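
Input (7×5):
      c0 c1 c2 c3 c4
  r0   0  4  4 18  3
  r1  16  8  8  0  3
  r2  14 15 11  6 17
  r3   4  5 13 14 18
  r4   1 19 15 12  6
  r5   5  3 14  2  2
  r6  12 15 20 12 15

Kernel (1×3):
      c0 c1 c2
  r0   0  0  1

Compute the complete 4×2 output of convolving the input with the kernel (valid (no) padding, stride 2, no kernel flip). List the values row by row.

4 3
11 17
15 6
20 15

Output[0,0]: The receptive field on the input at this output position is [0 4 4]. Elementwise product with the kernel and sum: 4·1.
Output[0,1]: The receptive field on the input at this output position is [4 18 3]. Elementwise product with the kernel and sum: 3·1.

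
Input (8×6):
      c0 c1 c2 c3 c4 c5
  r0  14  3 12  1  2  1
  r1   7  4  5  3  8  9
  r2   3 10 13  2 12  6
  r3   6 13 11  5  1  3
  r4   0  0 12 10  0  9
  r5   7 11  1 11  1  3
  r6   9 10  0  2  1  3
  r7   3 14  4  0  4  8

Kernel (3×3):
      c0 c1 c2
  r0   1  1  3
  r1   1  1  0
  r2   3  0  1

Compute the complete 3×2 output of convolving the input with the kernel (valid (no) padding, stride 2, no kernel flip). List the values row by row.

86 78
83 103
81 35

Output[0,0]: The receptive field on the input at this output position is [14 3 12 / 7 4 5 / 3 10 13]. Elementwise product with the kernel and sum: 14·1 + 3·1 + 12·3 + 7·1 + 4·1 + 3·3 + 13·1.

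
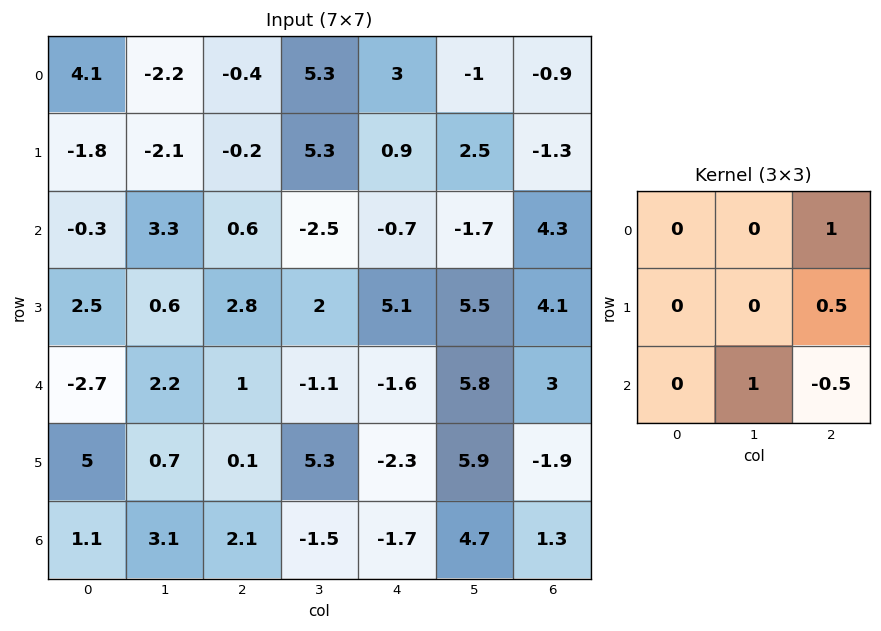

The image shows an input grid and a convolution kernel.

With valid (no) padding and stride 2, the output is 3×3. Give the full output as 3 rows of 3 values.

Output[0,0]: The receptive field on the input at this output position is [4.1 -2.2 -0.4 / -1.8 -2.1 -0.2 / -0.3 3.3 0.6]. Elementwise product with the kernel and sum: -0.4·1 + -0.2·0.5 + 3.3·1 + 0.6·-0.5.
Output[0,1]: The receptive field on the input at this output position is [-0.4 5.3 3 / -0.2 5.3 0.9 / 0.6 -2.5 -0.7]. Elementwise product with the kernel and sum: 3·1 + 0.9·0.5 + -2.5·1 + -0.7·-0.5.

2.5 1.3 -5.4
3.7 1.55 10.65
3.1 -3.4 6.1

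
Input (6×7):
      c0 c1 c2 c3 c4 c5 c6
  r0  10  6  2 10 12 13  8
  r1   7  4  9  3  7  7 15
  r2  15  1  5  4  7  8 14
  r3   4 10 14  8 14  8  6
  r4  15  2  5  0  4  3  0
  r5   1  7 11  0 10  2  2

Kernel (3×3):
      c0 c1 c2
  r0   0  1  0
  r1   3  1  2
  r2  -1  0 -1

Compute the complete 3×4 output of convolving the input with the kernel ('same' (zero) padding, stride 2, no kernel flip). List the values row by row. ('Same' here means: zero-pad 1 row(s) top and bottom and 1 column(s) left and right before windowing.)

Output[0,0]: The receptive field on the zero-padded input at this output position is [0 0 0 / 0 10 6 / 0 7 4]. Elementwise product with the kernel and sum: 0·1 + 0·3 + 10·1 + 6·2 + 0·-1 + 4·-1.

18 33 58 40
14 7 26 45
16 18 22 13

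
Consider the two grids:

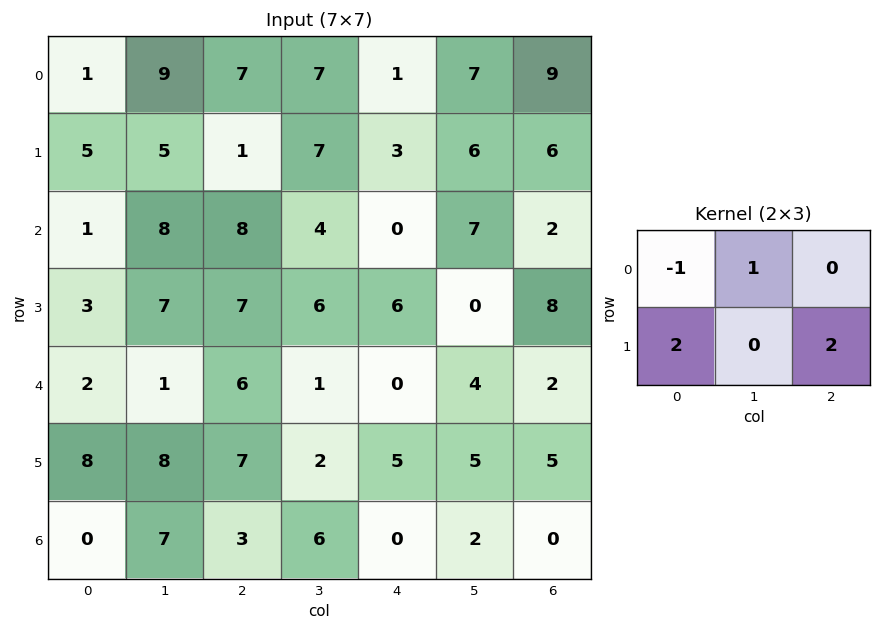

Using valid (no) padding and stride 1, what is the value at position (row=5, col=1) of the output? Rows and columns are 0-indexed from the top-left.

25

The receptive field on the input at this output position is [8 7 2 / 7 3 6]. Elementwise product with the kernel and sum: 8·-1 + 7·1 + 7·2 + 6·2.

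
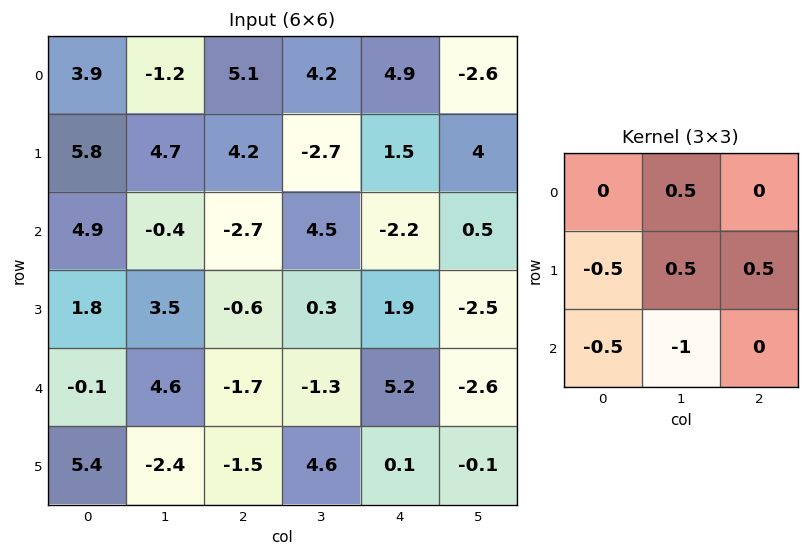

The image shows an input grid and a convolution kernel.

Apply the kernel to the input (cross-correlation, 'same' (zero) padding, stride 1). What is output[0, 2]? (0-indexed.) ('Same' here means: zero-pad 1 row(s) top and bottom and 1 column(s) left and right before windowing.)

The receptive field on the zero-padded input at this output position is [0 0 0 / -1.2 5.1 4.2 / 4.7 4.2 -2.7]. Elementwise product with the kernel and sum: 0·0.5 + -1.2·-0.5 + 5.1·0.5 + 4.2·0.5 + 4.7·-0.5 + 4.2·-1.

-1.3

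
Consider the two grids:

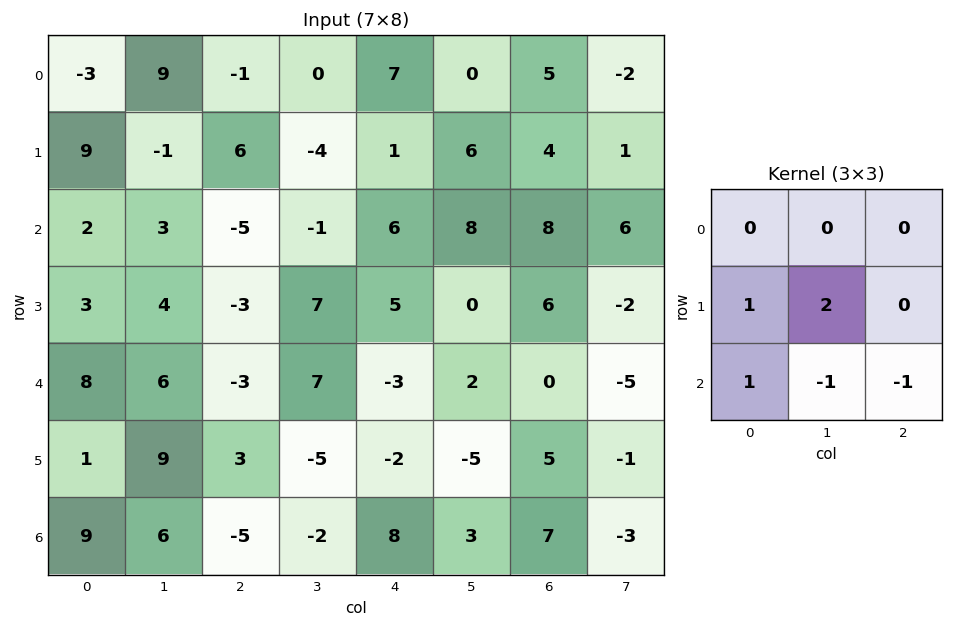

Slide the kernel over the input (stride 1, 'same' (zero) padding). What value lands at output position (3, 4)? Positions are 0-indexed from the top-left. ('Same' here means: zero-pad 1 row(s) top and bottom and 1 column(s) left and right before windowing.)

25

The receptive field on the zero-padded input at this output position is [-1 6 8 / 7 5 0 / 7 -3 2]. Elementwise product with the kernel and sum: 7·1 + 5·2 + 7·1 + -3·-1 + 2·-1.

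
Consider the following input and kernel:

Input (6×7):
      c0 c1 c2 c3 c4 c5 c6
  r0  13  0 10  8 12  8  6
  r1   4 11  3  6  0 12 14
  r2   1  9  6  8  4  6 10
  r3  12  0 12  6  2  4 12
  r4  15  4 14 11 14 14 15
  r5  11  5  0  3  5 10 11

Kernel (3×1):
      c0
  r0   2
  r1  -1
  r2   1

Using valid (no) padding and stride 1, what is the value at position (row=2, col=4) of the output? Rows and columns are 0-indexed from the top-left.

20

The receptive field on the input at this output position is [4 / 2 / 14]. Elementwise product with the kernel and sum: 4·2 + 2·-1 + 14·1.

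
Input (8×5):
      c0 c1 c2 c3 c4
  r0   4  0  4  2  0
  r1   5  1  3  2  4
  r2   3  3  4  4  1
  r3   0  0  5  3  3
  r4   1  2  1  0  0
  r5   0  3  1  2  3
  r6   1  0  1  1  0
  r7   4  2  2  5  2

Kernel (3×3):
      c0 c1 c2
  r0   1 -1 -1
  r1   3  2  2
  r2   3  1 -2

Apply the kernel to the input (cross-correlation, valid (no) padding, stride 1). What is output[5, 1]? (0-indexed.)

The receptive field on the input at this output position is [3 1 2 / 0 1 1 / 2 2 5]. Elementwise product with the kernel and sum: 3·1 + 1·-1 + 2·-1 + 0·3 + 1·2 + 1·2 + 2·3 + 2·1 + 5·-2.

2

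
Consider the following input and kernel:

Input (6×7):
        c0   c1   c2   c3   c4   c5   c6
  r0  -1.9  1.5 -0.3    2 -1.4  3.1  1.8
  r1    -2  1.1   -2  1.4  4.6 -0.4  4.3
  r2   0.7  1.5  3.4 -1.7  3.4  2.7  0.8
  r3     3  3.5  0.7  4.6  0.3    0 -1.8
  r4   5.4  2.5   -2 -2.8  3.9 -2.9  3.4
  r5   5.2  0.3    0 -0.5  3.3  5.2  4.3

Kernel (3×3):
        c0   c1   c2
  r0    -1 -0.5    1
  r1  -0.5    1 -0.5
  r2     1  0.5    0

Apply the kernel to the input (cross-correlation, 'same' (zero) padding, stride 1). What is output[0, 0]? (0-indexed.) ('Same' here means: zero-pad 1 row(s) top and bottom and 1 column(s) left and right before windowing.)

The receptive field on the zero-padded input at this output position is [0 0 0 / 0 -1.9 1.5 / 0 -2 1.1]. Elementwise product with the kernel and sum: 0·-1 + 0·-0.5 + 0·1 + 0·-0.5 + -1.9·1 + 1.5·-0.5 + 0·1 + -2·0.5.

-3.65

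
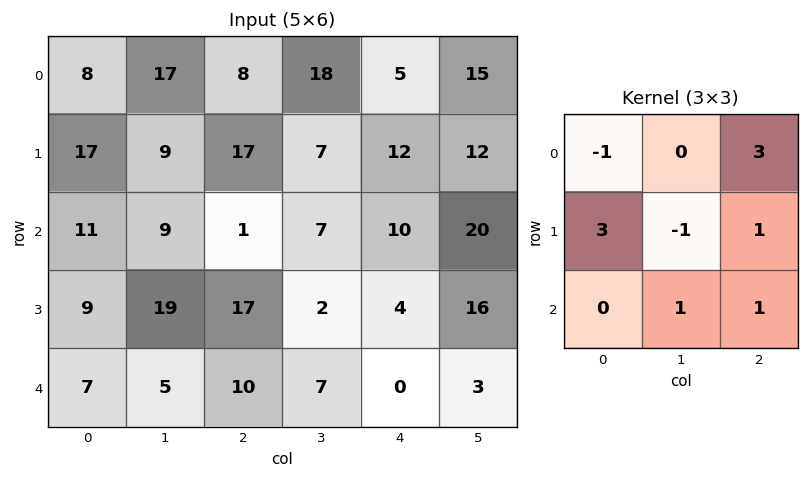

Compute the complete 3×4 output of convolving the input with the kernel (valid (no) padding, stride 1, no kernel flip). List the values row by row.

85 62 80 78
95 64 31 80
32 71 89 74

Output[0,0]: The receptive field on the input at this output position is [8 17 8 / 17 9 17 / 11 9 1]. Elementwise product with the kernel and sum: 8·-1 + 8·3 + 17·3 + 9·-1 + 17·1 + 9·1 + 1·1.
Output[0,1]: The receptive field on the input at this output position is [17 8 18 / 9 17 7 / 9 1 7]. Elementwise product with the kernel and sum: 17·-1 + 18·3 + 9·3 + 17·-1 + 7·1 + 1·1 + 7·1.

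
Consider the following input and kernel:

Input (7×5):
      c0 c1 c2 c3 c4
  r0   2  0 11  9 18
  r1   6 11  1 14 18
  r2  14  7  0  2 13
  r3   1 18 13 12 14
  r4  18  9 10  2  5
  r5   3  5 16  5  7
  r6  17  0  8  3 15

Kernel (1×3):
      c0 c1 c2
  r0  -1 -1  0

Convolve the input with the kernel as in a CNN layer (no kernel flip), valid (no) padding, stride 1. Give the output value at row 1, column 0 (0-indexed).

-17

The receptive field on the input at this output position is [6 11 1]. Elementwise product with the kernel and sum: 6·-1 + 11·-1.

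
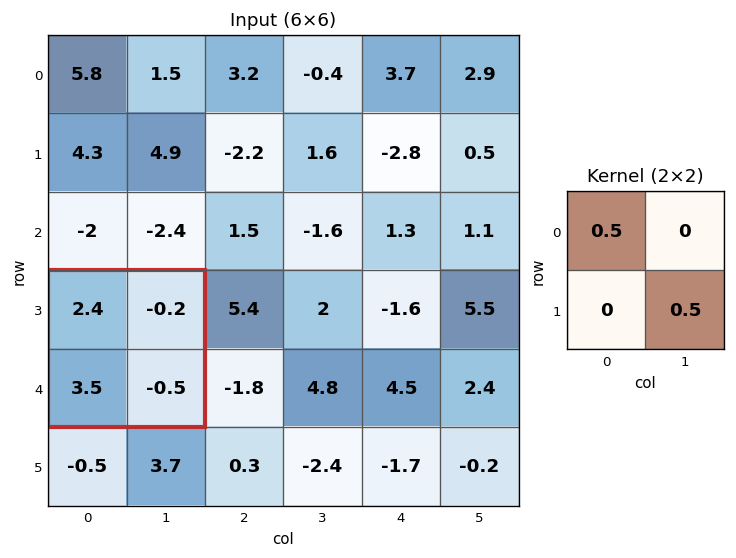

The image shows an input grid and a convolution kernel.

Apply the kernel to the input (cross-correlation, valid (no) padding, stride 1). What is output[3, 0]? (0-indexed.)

0.95

The receptive field on the input at this output position is [2.4 -0.2 / 3.5 -0.5]. Elementwise product with the kernel and sum: 2.4·0.5 + -0.5·0.5.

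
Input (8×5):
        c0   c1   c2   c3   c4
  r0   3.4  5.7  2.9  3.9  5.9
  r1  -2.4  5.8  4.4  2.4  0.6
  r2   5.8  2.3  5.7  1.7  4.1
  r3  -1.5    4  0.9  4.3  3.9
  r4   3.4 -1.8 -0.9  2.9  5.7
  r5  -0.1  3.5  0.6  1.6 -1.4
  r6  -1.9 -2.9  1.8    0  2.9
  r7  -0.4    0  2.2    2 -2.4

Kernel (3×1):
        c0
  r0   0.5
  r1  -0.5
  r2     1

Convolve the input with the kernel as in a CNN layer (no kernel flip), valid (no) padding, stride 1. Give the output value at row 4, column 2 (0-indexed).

The receptive field on the input at this output position is [-0.9 / 0.6 / 1.8]. Elementwise product with the kernel and sum: -0.9·0.5 + 0.6·-0.5 + 1.8·1.

1.05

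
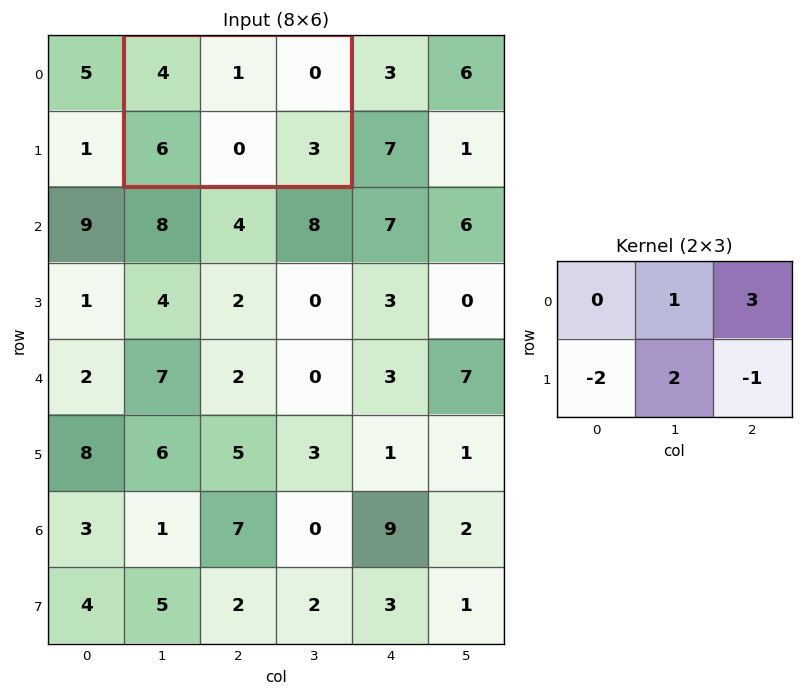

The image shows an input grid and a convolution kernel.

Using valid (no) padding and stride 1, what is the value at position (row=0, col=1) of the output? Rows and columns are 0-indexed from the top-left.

-14

The receptive field on the input at this output position is [4 1 0 / 6 0 3]. Elementwise product with the kernel and sum: 1·1 + 0·3 + 6·-2 + 0·2 + 3·-1.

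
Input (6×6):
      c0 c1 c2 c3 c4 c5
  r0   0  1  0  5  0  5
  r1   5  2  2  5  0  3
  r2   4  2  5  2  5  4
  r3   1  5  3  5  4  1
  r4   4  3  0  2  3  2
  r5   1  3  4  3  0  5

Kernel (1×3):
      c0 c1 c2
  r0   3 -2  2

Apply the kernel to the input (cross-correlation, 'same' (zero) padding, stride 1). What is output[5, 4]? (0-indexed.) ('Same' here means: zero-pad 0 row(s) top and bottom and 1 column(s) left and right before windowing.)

The receptive field on the zero-padded input at this output position is [3 0 5]. Elementwise product with the kernel and sum: 3·3 + 0·-2 + 5·2.

19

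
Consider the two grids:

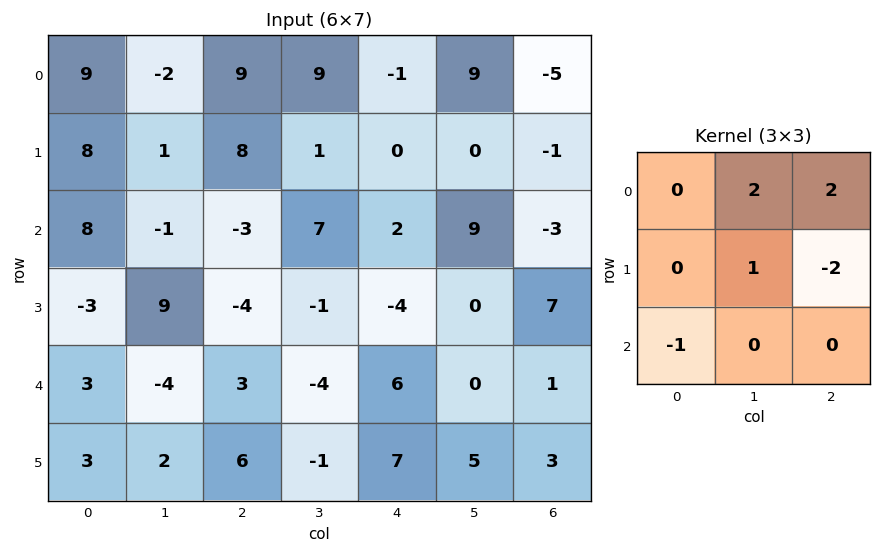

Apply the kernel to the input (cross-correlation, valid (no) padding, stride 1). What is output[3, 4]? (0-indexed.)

5

The receptive field on the input at this output position is [-4 0 7 / 6 0 1 / 7 5 3]. Elementwise product with the kernel and sum: 0·2 + 7·2 + 0·1 + 1·-2 + 7·-1.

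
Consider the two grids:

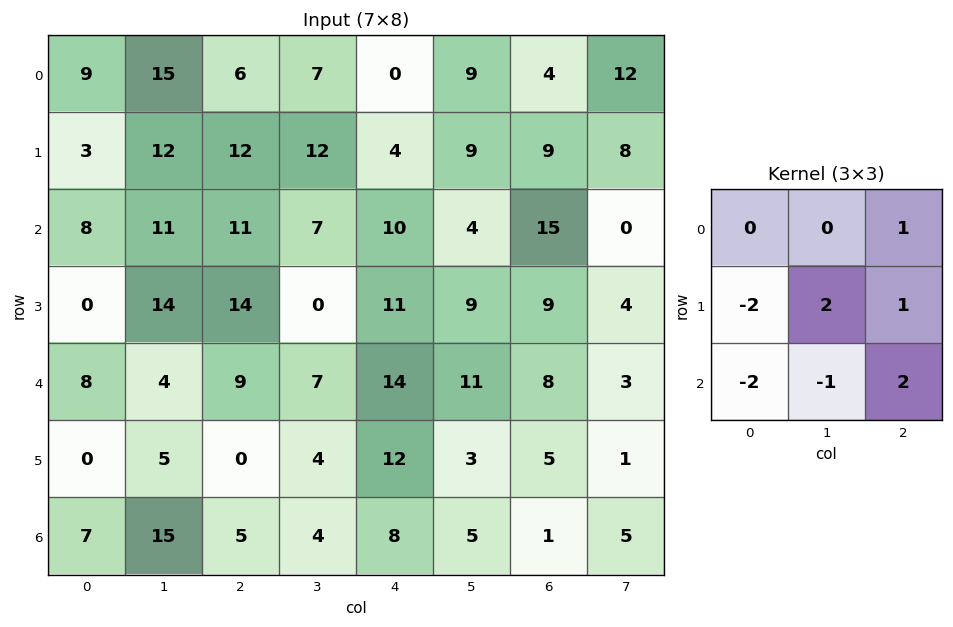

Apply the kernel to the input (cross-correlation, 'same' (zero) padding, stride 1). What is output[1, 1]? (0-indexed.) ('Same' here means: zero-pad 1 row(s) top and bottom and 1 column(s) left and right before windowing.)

The receptive field on the zero-padded input at this output position is [9 15 6 / 3 12 12 / 8 11 11]. Elementwise product with the kernel and sum: 6·1 + 3·-2 + 12·2 + 12·1 + 8·-2 + 11·-1 + 11·2.

31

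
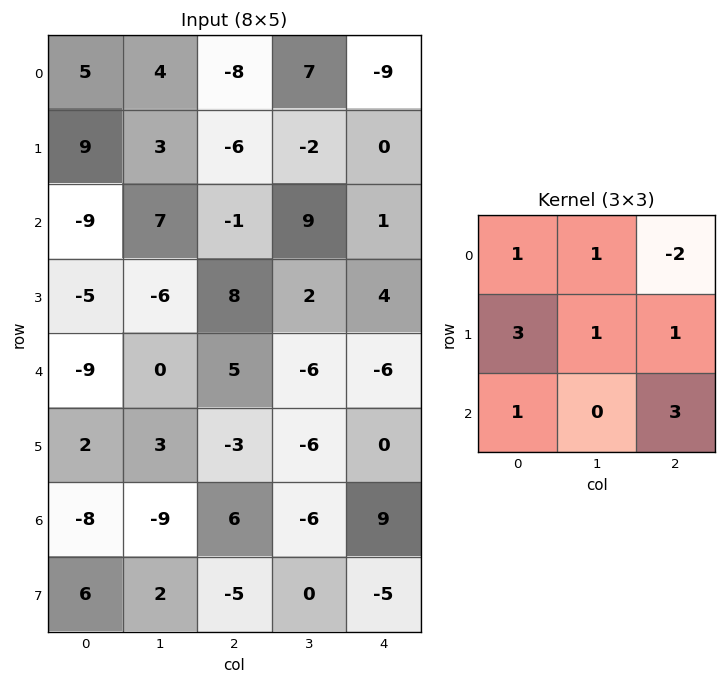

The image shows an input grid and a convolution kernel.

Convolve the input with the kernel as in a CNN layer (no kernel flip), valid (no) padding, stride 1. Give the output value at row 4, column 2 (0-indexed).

29

The receptive field on the input at this output position is [5 -6 -6 / -3 -6 0 / 6 -6 9]. Elementwise product with the kernel and sum: 5·1 + -6·1 + -6·-2 + -3·3 + -6·1 + 0·1 + 6·1 + 9·3.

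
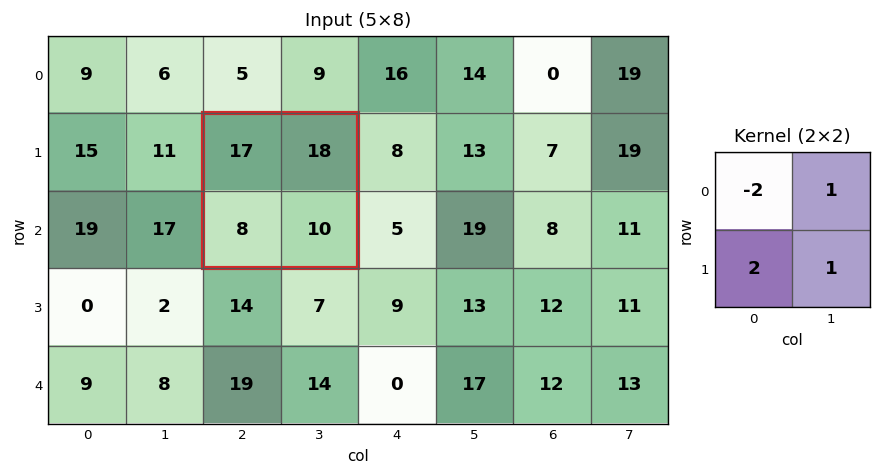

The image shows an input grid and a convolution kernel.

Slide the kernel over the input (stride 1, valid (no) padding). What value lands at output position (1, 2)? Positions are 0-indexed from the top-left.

The receptive field on the input at this output position is [17 18 / 8 10]. Elementwise product with the kernel and sum: 17·-2 + 18·1 + 8·2 + 10·1.

10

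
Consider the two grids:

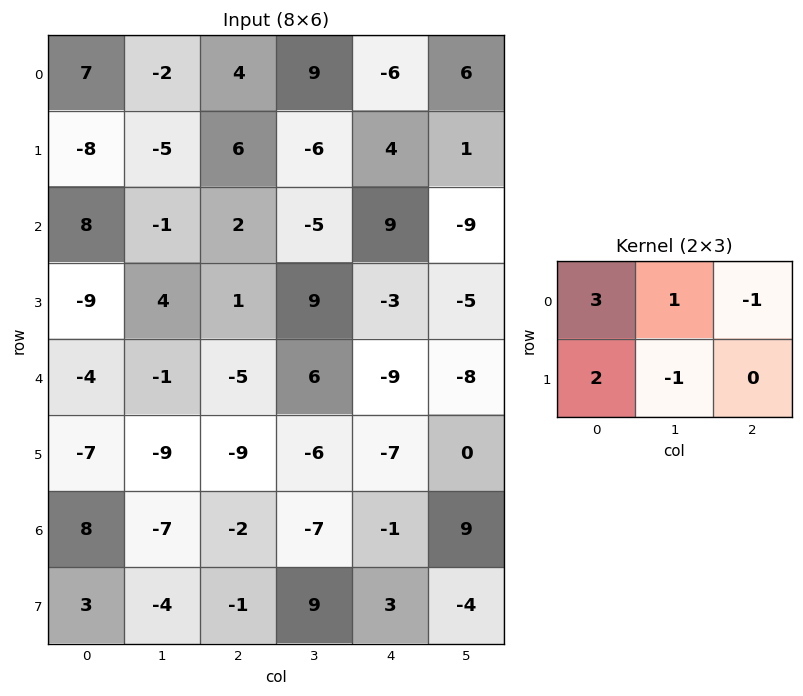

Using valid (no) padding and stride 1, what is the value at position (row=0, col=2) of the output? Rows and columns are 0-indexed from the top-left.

45

The receptive field on the input at this output position is [4 9 -6 / 6 -6 4]. Elementwise product with the kernel and sum: 4·3 + 9·1 + -6·-1 + 6·2 + -6·-1.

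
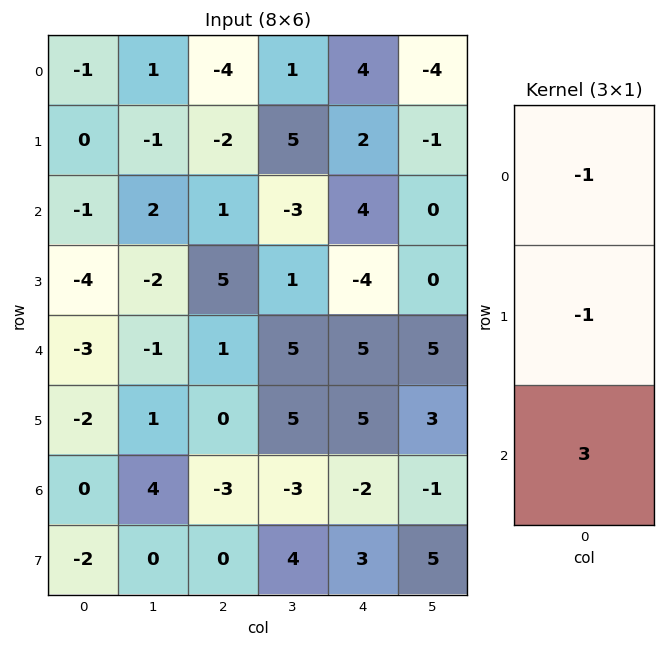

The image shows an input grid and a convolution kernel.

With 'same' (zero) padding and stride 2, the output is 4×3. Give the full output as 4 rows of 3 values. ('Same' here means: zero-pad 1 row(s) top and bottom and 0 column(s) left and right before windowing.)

Output[0,0]: The receptive field on the zero-padded input at this output position is [0 / -1 / 0]. Elementwise product with the kernel and sum: 0·-1 + -1·-1 + 0·3.

1 -2 2
-11 16 -18
1 -6 14
-4 3 6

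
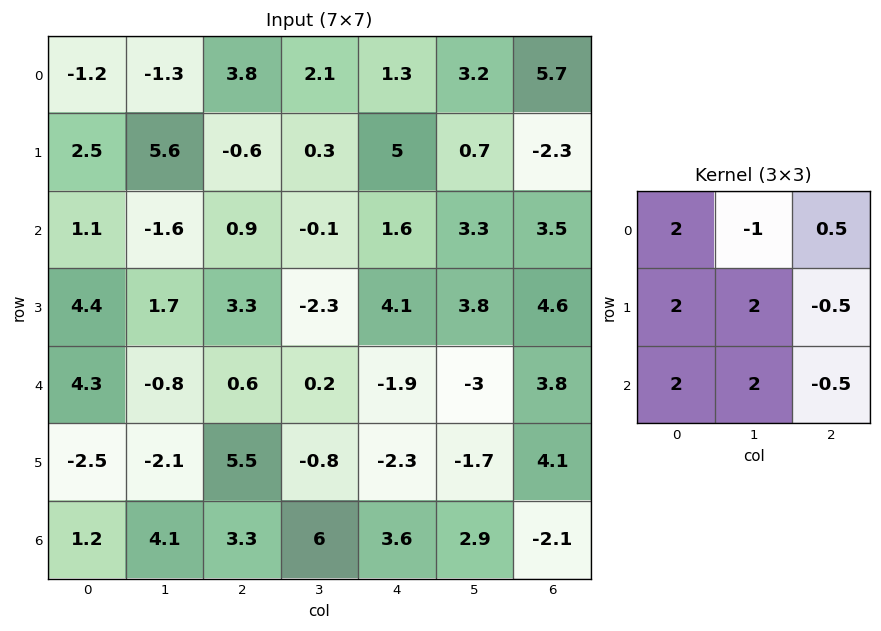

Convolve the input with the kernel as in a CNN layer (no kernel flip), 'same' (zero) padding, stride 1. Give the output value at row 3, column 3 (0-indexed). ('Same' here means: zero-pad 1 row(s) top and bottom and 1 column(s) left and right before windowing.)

5.2

The receptive field on the zero-padded input at this output position is [0.9 -0.1 1.6 / 3.3 -2.3 4.1 / 0.6 0.2 -1.9]. Elementwise product with the kernel and sum: 0.9·2 + -0.1·-1 + 1.6·0.5 + 3.3·2 + -2.3·2 + 4.1·-0.5 + 0.6·2 + 0.2·2 + -1.9·-0.5.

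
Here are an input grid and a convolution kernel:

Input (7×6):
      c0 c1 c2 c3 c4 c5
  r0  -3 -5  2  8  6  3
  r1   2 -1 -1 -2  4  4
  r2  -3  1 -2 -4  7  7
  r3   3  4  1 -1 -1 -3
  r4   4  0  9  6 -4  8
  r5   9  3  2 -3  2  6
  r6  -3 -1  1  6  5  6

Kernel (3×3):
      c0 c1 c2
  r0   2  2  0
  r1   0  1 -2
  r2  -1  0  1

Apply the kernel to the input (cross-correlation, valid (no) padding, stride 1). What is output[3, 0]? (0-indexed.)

-11

The receptive field on the input at this output position is [3 4 1 / 4 0 9 / 9 3 2]. Elementwise product with the kernel and sum: 3·2 + 4·2 + 0·1 + 9·-2 + 9·-1 + 2·1.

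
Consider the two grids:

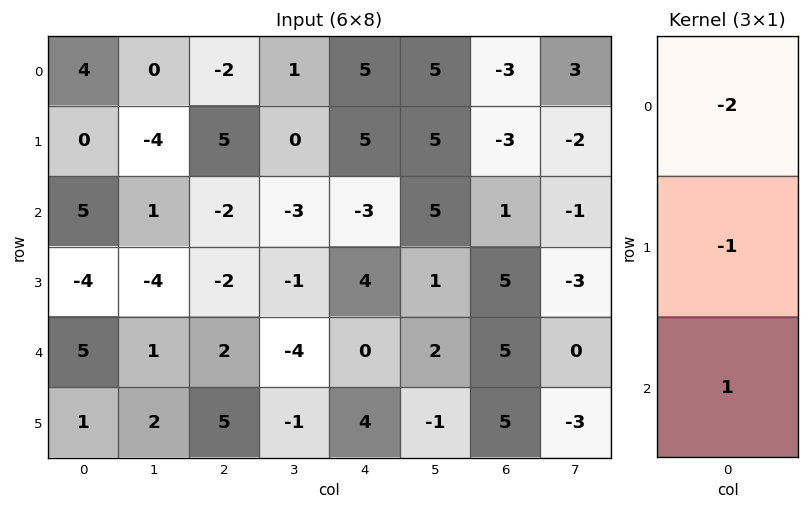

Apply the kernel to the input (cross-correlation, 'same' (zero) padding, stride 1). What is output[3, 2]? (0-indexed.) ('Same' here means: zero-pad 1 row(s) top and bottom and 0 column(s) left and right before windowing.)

8

The receptive field on the zero-padded input at this output position is [-2 / -2 / 2]. Elementwise product with the kernel and sum: -2·-2 + -2·-1 + 2·1.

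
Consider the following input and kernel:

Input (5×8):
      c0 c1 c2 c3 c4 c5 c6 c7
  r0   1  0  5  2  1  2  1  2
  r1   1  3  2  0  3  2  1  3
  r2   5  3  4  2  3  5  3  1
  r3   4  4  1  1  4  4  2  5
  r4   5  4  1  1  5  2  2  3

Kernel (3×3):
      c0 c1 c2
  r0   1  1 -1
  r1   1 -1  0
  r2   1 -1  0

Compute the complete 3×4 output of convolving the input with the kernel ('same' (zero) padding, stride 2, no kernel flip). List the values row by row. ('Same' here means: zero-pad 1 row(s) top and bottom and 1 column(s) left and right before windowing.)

Output[0,0]: The receptive field on the zero-padded input at this output position is [0 0 0 / 0 1 0 / 0 1 3]. Elementwise product with the kernel and sum: 0·1 + 0·1 + 0·-1 + 0·1 + 1·-1 + 0·1 + 1·-1.

-2 -4 -2 2
-11 7 -3 4
-5 7 -3 1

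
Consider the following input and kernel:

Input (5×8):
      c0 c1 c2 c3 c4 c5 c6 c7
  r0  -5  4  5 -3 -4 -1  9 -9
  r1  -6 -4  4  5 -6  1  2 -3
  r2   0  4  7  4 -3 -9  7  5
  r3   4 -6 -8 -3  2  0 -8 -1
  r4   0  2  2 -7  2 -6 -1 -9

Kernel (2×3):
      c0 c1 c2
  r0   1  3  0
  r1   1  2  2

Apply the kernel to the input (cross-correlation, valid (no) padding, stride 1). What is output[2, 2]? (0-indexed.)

9

The receptive field on the input at this output position is [7 4 -3 / -8 -3 2]. Elementwise product with the kernel and sum: 7·1 + 4·3 + -8·1 + -3·2 + 2·2.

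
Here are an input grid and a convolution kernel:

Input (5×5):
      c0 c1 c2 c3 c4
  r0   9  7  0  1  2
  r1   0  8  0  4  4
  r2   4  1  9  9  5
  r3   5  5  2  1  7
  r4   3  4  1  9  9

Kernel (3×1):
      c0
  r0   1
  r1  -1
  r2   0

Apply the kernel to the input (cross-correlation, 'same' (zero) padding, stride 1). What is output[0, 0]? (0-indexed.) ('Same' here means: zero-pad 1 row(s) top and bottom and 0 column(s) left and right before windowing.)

The receptive field on the zero-padded input at this output position is [0 / 9 / 0]. Elementwise product with the kernel and sum: 0·1 + 9·-1.

-9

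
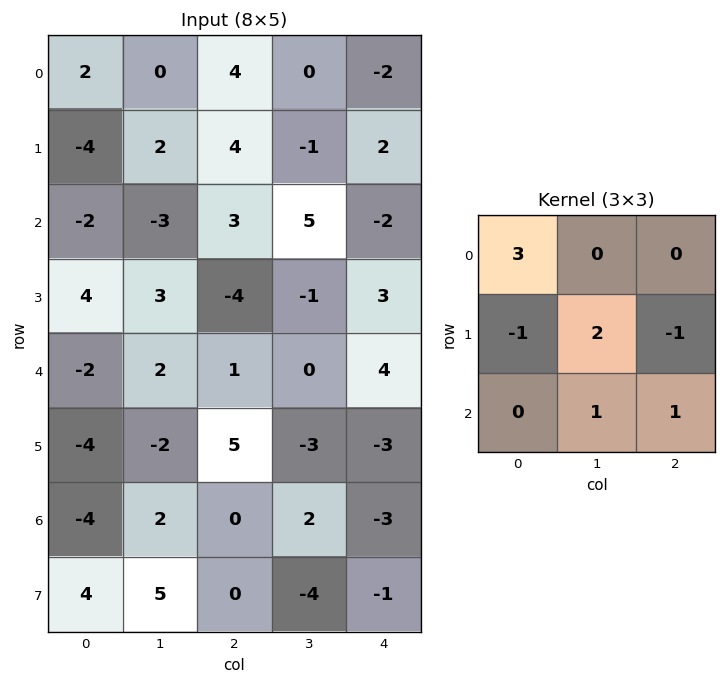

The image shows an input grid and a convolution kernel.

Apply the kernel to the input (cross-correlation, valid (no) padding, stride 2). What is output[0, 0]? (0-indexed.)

The receptive field on the input at this output position is [2 0 4 / -4 2 4 / -2 -3 3]. Elementwise product with the kernel and sum: 2·3 + -4·-1 + 2·2 + 4·-1 + -3·1 + 3·1.

10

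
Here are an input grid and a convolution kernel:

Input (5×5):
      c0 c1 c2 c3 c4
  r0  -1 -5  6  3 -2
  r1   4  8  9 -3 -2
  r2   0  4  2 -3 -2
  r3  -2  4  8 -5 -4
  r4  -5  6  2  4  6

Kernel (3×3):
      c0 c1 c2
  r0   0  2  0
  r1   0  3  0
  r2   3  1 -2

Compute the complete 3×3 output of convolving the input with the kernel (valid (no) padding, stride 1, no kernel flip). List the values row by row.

Output[0,0]: The receptive field on the input at this output position is [-1 -5 6 / 4 8 9 / 0 4 2]. Elementwise product with the kernel and sum: -5·2 + 8·3 + 0·3 + 4·1 + 2·-2.
Output[0,1]: The receptive field on the input at this output position is [-5 6 3 / 8 9 -3 / 4 2 -3]. Elementwise product with the kernel and sum: 6·2 + 9·3 + 4·3 + 2·1 + -3·-2.

14 59 4
10 54 12
7 40 -23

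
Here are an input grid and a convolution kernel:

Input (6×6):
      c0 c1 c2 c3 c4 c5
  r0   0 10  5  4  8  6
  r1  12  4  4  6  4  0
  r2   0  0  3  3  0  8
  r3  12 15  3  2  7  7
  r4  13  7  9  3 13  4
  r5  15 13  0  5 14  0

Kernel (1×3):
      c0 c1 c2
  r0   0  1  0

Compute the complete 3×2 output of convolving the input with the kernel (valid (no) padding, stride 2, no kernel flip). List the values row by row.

10 4
0 3
7 3

Output[0,0]: The receptive field on the input at this output position is [0 10 5]. Elementwise product with the kernel and sum: 10·1.
Output[0,1]: The receptive field on the input at this output position is [5 4 8]. Elementwise product with the kernel and sum: 4·1.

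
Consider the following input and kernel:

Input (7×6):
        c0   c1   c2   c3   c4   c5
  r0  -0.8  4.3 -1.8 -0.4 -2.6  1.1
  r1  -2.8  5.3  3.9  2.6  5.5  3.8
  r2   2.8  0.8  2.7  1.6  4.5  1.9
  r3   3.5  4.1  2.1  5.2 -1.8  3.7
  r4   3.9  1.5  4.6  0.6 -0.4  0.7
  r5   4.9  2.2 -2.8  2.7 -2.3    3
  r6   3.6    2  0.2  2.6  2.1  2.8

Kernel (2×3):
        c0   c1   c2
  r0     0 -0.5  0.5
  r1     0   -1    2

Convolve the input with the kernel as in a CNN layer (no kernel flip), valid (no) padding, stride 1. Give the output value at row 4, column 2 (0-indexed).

The receptive field on the input at this output position is [4.6 0.6 -0.4 / -2.8 2.7 -2.3]. Elementwise product with the kernel and sum: 0.6·-0.5 + -0.4·0.5 + 2.7·-1 + -2.3·2.

-7.8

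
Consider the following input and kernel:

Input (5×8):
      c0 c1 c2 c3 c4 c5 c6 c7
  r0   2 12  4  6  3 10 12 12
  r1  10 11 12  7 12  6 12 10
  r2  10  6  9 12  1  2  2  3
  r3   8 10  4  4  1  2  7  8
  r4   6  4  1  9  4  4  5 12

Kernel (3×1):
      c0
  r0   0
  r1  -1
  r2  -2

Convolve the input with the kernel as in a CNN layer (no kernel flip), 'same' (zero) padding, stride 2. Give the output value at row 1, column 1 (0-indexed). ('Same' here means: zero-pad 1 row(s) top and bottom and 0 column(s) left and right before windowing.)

The receptive field on the zero-padded input at this output position is [12 / 9 / 4]. Elementwise product with the kernel and sum: 9·-1 + 4·-2.

-17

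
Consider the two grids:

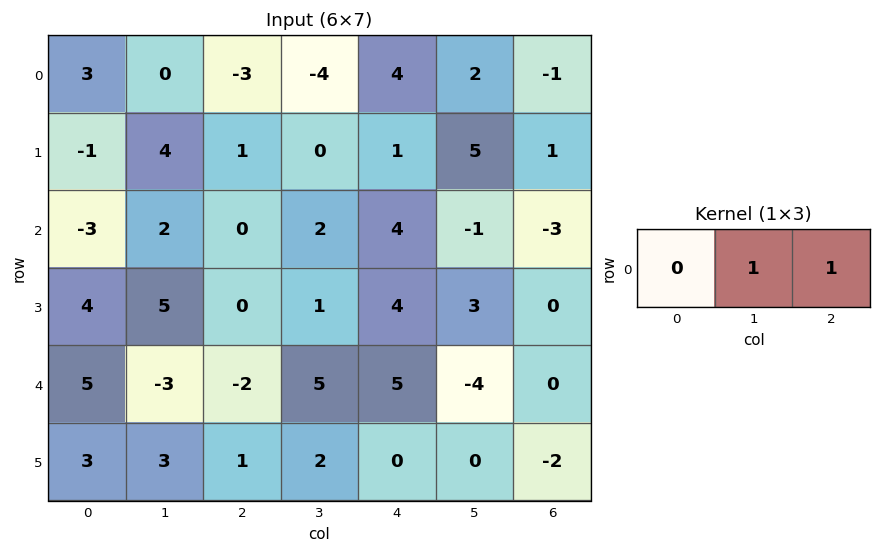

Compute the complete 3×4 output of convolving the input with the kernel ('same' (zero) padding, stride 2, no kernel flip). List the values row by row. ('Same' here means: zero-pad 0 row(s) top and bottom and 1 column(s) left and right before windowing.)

Output[0,0]: The receptive field on the zero-padded input at this output position is [0 3 0]. Elementwise product with the kernel and sum: 3·1 + 0·1.
Output[0,1]: The receptive field on the zero-padded input at this output position is [0 -3 -4]. Elementwise product with the kernel and sum: -3·1 + -4·1.

3 -7 6 -1
-1 2 3 -3
2 3 1 0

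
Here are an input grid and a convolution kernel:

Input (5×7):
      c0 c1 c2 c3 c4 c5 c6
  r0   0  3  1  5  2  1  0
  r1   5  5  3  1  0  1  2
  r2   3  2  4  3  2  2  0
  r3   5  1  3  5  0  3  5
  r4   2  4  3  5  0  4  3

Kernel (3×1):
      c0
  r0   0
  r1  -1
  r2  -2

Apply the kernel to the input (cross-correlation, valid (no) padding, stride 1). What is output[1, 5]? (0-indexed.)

-8

The receptive field on the input at this output position is [1 / 2 / 3]. Elementwise product with the kernel and sum: 2·-1 + 3·-2.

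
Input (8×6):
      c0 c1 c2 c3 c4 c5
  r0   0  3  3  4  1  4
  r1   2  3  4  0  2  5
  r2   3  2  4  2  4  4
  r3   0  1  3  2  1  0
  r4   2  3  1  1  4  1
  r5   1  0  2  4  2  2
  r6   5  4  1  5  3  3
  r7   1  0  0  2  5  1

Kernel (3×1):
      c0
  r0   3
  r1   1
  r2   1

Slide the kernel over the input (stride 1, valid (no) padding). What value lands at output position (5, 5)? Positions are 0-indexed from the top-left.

The receptive field on the input at this output position is [2 / 3 / 1]. Elementwise product with the kernel and sum: 2·3 + 3·1 + 1·1.

10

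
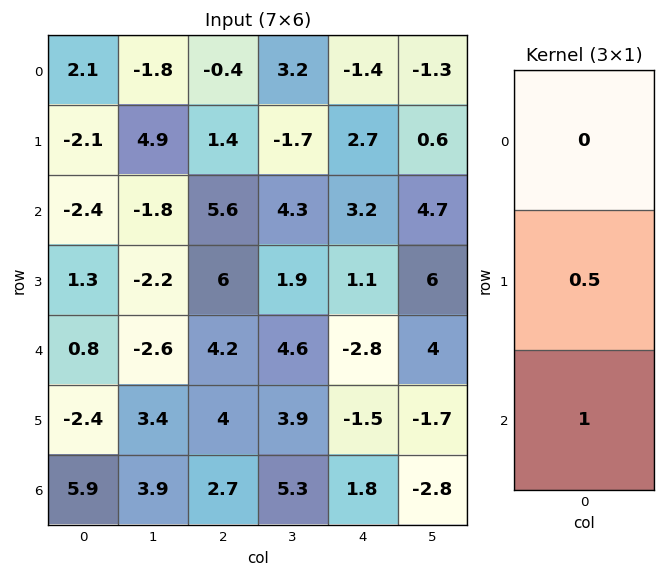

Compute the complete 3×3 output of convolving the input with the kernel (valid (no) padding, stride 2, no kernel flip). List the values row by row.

-3.45 6.3 4.55
1.45 7.2 -2.25
4.7 4.7 1.05

Output[0,0]: The receptive field on the input at this output position is [2.1 / -2.1 / -2.4]. Elementwise product with the kernel and sum: -2.1·0.5 + -2.4·1.
Output[0,1]: The receptive field on the input at this output position is [-0.4 / 1.4 / 5.6]. Elementwise product with the kernel and sum: 1.4·0.5 + 5.6·1.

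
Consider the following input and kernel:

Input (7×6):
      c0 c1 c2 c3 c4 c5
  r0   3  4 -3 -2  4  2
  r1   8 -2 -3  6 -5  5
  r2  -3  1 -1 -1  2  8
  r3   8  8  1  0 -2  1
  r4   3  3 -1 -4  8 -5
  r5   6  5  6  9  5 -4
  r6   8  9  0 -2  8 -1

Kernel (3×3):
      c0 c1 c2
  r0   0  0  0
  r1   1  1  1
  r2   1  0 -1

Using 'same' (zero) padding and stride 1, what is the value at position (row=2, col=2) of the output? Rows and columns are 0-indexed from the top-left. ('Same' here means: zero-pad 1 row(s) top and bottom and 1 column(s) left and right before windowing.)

7

The receptive field on the zero-padded input at this output position is [-2 -3 6 / 1 -1 -1 / 8 1 0]. Elementwise product with the kernel and sum: 1·1 + -1·1 + -1·1 + 8·1 + 0·-1.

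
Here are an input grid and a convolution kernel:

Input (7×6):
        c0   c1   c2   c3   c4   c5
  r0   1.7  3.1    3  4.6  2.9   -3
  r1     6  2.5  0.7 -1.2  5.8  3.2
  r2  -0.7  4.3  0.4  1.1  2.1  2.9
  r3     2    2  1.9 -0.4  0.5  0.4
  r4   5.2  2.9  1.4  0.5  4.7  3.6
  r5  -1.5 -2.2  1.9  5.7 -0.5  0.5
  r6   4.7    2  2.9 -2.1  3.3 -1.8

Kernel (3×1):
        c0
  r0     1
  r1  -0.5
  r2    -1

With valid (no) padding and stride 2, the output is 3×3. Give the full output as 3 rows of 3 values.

-0.6 2.25 -2.1
-6.9 -1.95 -2.85
1.25 -2.45 1.65

Output[0,0]: The receptive field on the input at this output position is [1.7 / 6 / -0.7]. Elementwise product with the kernel and sum: 1.7·1 + 6·-0.5 + -0.7·-1.
Output[0,1]: The receptive field on the input at this output position is [3 / 0.7 / 0.4]. Elementwise product with the kernel and sum: 3·1 + 0.7·-0.5 + 0.4·-1.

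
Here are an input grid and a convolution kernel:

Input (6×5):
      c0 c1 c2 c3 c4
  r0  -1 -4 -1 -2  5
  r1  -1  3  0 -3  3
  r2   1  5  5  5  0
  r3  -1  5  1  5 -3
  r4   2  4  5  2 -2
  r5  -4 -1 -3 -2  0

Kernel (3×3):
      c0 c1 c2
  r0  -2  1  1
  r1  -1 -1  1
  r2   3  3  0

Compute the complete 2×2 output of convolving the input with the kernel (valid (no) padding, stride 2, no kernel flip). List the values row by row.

13 41
23 7

Output[0,0]: The receptive field on the input at this output position is [-1 -4 -1 / -1 3 0 / 1 5 5]. Elementwise product with the kernel and sum: -1·-2 + -4·1 + -1·1 + -1·-1 + 3·-1 + 0·1 + 1·3 + 5·3.
Output[0,1]: The receptive field on the input at this output position is [-1 -2 5 / 0 -3 3 / 5 5 0]. Elementwise product with the kernel and sum: -1·-2 + -2·1 + 5·1 + 0·-1 + -3·-1 + 3·1 + 5·3 + 5·3.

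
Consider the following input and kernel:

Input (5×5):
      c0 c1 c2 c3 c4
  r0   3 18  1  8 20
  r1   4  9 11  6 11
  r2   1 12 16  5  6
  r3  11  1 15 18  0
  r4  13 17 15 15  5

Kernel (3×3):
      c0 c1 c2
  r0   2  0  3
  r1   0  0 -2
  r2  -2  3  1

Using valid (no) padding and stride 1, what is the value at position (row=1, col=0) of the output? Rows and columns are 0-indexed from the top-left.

The receptive field on the input at this output position is [4 9 11 / 1 12 16 / 11 1 15]. Elementwise product with the kernel and sum: 4·2 + 11·3 + 16·-2 + 11·-2 + 1·3 + 15·1.

5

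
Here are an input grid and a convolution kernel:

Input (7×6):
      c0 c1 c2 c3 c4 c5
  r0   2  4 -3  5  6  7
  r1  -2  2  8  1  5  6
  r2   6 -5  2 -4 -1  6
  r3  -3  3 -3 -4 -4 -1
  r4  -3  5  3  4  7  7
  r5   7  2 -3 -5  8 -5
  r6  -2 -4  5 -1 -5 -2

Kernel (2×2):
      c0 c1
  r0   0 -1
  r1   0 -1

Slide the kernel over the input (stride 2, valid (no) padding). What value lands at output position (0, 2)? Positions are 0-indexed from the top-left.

The receptive field on the input at this output position is [6 7 / 5 6]. Elementwise product with the kernel and sum: 7·-1 + 6·-1.

-13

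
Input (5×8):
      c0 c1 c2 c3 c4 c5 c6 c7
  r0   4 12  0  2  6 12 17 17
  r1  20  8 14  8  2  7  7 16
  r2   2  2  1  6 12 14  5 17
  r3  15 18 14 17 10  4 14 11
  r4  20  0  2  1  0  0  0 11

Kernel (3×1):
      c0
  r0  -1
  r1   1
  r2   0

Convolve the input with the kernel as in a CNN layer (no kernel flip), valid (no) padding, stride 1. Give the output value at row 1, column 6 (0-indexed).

The receptive field on the input at this output position is [7 / 5 / 14]. Elementwise product with the kernel and sum: 7·-1 + 5·1.

-2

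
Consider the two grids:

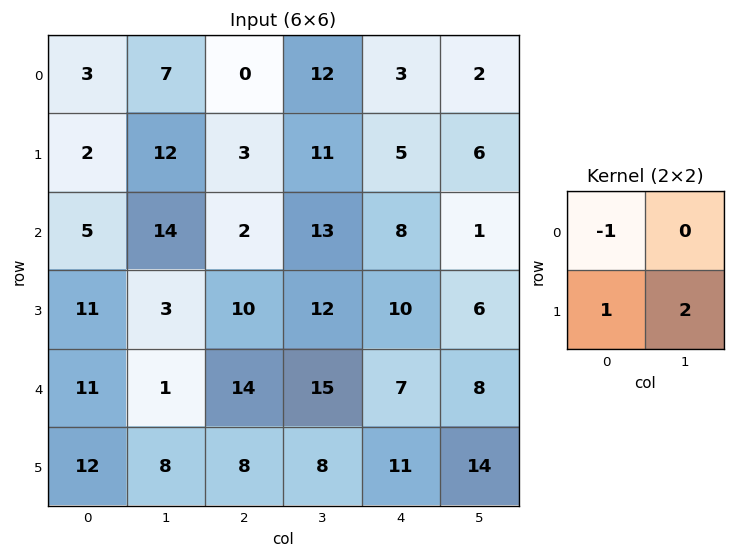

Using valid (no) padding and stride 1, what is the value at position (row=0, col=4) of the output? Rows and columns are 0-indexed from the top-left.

The receptive field on the input at this output position is [3 2 / 5 6]. Elementwise product with the kernel and sum: 3·-1 + 5·1 + 6·2.

14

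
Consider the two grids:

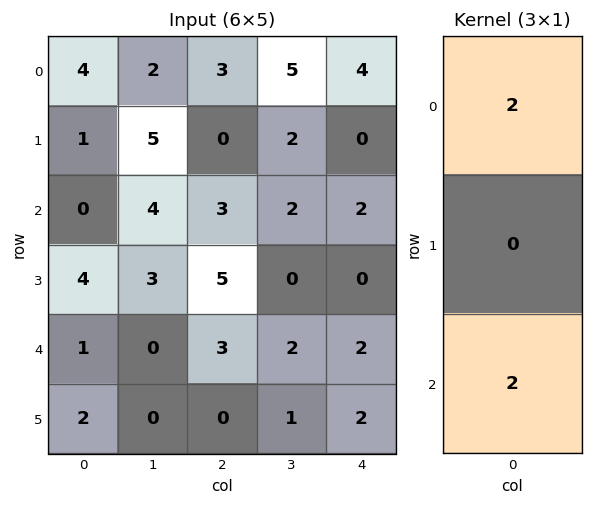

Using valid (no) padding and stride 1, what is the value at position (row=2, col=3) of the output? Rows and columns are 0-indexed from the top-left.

The receptive field on the input at this output position is [2 / 0 / 2]. Elementwise product with the kernel and sum: 2·2 + 2·2.

8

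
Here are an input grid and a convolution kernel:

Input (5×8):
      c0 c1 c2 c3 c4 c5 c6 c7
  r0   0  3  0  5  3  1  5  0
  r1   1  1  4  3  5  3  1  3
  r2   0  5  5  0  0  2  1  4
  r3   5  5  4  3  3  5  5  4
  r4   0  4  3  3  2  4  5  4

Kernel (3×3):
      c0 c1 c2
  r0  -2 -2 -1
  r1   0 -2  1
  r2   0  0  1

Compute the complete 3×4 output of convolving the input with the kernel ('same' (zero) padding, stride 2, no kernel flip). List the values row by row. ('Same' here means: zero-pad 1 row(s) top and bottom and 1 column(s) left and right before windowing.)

4 8 -2 -7
7 -20 -12 -5
-11 -24 -17 -30

Output[0,0]: The receptive field on the zero-padded input at this output position is [0 0 0 / 0 0 3 / 0 1 1]. Elementwise product with the kernel and sum: 0·-2 + 0·-2 + 0·-1 + 0·-2 + 3·1 + 1·1.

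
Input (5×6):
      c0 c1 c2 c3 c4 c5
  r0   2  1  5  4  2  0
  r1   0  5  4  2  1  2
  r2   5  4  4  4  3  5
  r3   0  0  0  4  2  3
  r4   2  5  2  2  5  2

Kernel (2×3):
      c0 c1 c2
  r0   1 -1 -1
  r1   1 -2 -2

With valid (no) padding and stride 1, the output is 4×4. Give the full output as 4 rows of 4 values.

Output[0,0]: The receptive field on the input at this output position is [2 1 5 / 0 5 4]. Elementwise product with the kernel and sum: 2·1 + 1·-1 + 5·-1 + 0·1 + 5·-2 + 4·-2.
Output[0,1]: The receptive field on the input at this output position is [1 5 4 / 5 4 2]. Elementwise product with the kernel and sum: 1·1 + 5·-1 + 4·-1 + 5·1 + 4·-2 + 2·-2.

-22 -15 -3 -2
-20 -13 -9 -13
-3 -12 -15 -10
-12 -7 -18 -13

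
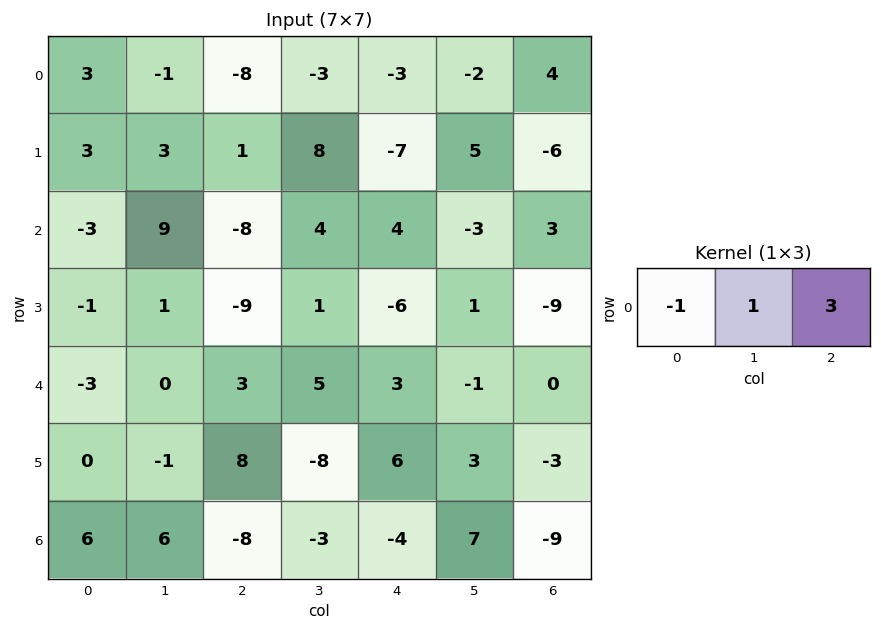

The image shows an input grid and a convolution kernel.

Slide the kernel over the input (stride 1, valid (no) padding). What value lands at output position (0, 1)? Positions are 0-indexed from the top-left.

-16

The receptive field on the input at this output position is [-1 -8 -3]. Elementwise product with the kernel and sum: -1·-1 + -8·1 + -3·3.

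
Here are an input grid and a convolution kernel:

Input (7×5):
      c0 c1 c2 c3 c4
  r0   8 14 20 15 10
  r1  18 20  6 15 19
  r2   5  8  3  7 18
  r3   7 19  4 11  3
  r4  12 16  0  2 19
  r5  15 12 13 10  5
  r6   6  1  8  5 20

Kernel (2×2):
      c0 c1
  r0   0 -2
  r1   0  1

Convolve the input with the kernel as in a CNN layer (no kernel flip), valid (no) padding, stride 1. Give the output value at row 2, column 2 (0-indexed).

-3

The receptive field on the input at this output position is [3 7 / 4 11]. Elementwise product with the kernel and sum: 7·-2 + 11·1.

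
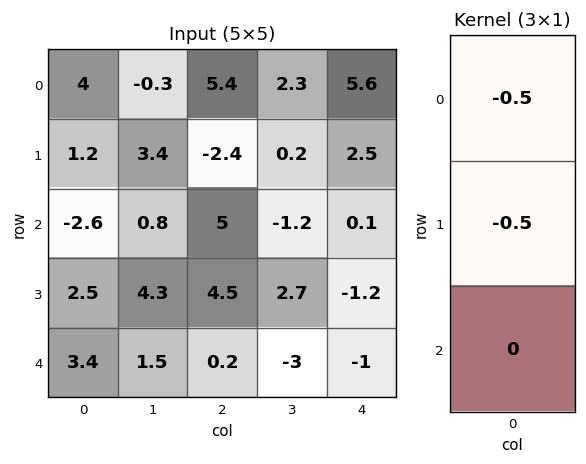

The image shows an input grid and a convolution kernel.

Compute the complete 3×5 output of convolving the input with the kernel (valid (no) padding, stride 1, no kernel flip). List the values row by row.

-2.6 -1.55 -1.5 -1.25 -4.05
0.7 -2.1 -1.3 0.5 -1.3
0.05 -2.55 -4.75 -0.75 0.55

Output[0,0]: The receptive field on the input at this output position is [4 / 1.2 / -2.6]. Elementwise product with the kernel and sum: 4·-0.5 + 1.2·-0.5.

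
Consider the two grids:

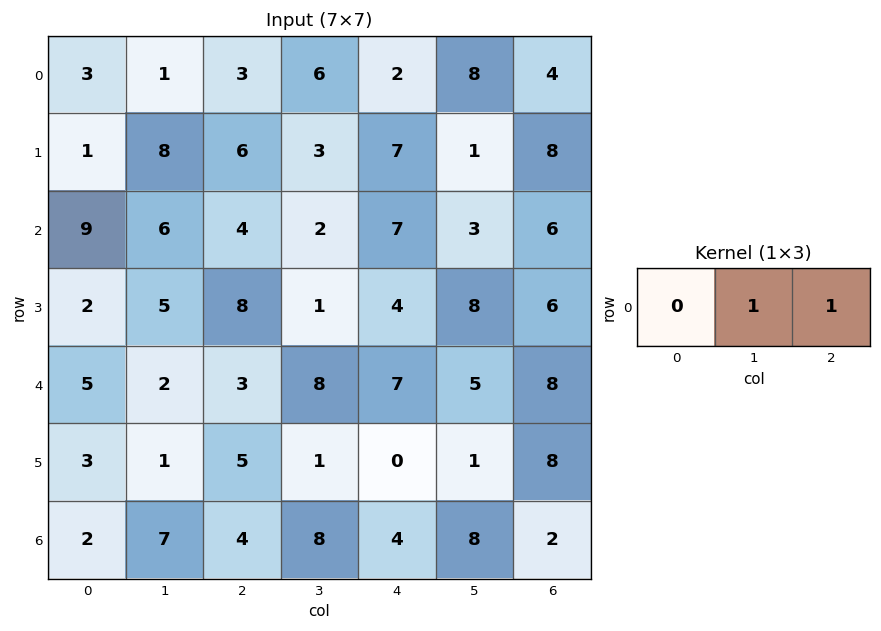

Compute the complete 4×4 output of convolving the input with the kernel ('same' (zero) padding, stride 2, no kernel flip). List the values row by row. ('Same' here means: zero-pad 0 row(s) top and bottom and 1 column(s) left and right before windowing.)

4 9 10 4
15 6 10 6
7 11 12 8
9 12 12 2

Output[0,0]: The receptive field on the zero-padded input at this output position is [0 3 1]. Elementwise product with the kernel and sum: 3·1 + 1·1.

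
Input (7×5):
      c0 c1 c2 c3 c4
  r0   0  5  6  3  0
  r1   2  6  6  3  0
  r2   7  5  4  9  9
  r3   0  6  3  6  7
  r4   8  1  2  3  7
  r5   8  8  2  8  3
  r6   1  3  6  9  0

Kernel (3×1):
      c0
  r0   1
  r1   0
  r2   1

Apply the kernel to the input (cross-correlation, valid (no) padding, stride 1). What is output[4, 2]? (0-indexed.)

8

The receptive field on the input at this output position is [2 / 2 / 6]. Elementwise product with the kernel and sum: 2·1 + 6·1.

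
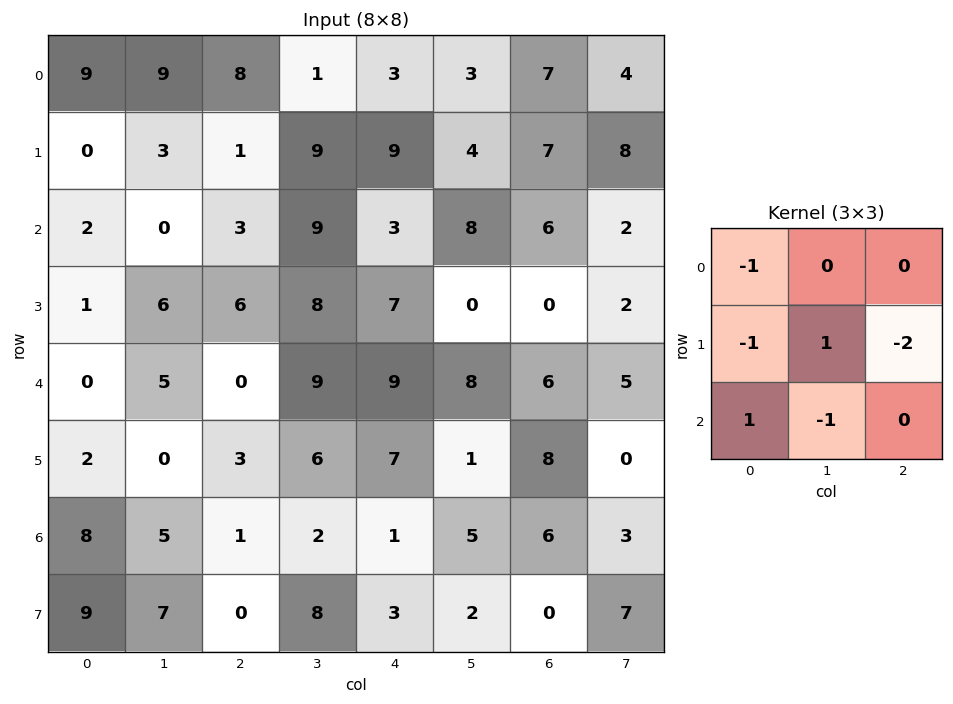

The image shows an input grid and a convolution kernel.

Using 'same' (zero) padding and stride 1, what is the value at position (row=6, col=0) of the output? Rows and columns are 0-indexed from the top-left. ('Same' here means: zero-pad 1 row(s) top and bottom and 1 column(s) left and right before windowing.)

The receptive field on the zero-padded input at this output position is [0 2 0 / 0 8 5 / 0 9 7]. Elementwise product with the kernel and sum: 0·-1 + 0·-1 + 8·1 + 5·-2 + 0·1 + 9·-1.

-11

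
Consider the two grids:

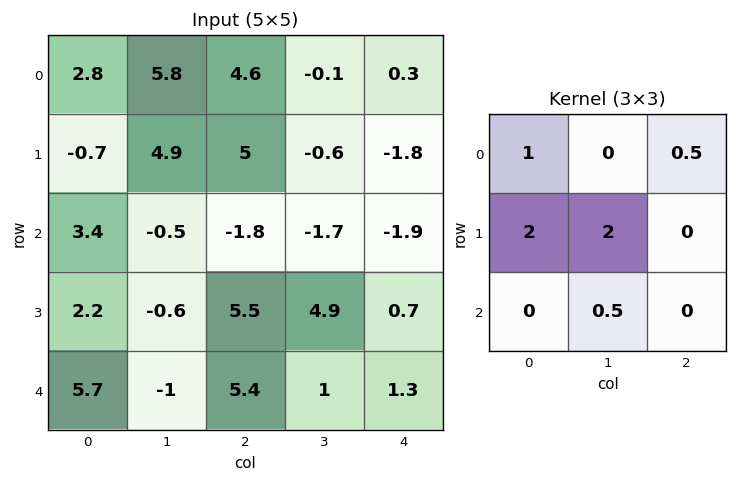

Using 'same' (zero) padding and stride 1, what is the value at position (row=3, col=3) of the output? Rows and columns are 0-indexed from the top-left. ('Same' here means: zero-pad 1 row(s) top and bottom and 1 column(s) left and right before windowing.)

The receptive field on the zero-padded input at this output position is [-1.8 -1.7 -1.9 / 5.5 4.9 0.7 / 5.4 1 1.3]. Elementwise product with the kernel and sum: -1.8·1 + -1.9·0.5 + 5.5·2 + 4.9·2 + 1·0.5.

18.55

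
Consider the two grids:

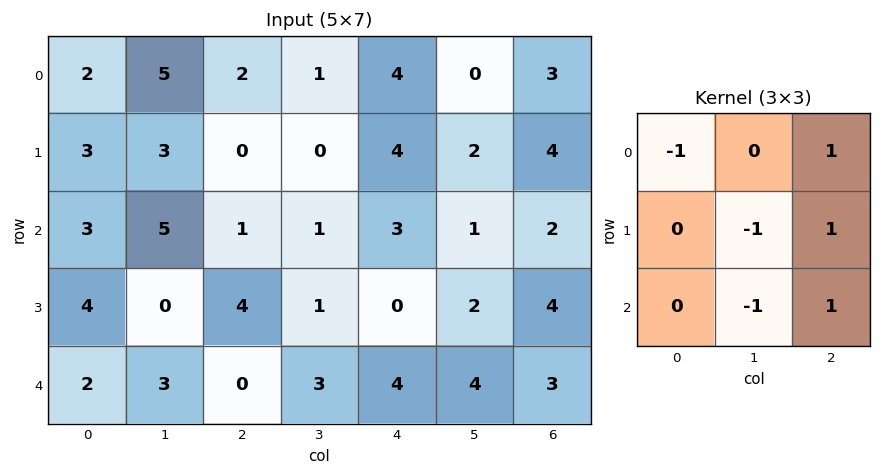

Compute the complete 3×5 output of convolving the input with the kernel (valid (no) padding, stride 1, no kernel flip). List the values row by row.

Output[0,0]: The receptive field on the input at this output position is [2 5 2 / 3 3 0 / 3 5 1]. Elementwise product with the kernel and sum: 2·-1 + 2·1 + 3·-1 + 0·1 + 5·-1 + 1·1.
Output[0,1]: The receptive field on the input at this output position is [5 2 1 / 3 0 0 / 5 1 1]. Elementwise product with the kernel and sum: 5·-1 + 1·1 + 0·-1 + 0·1 + 1·-1 + 1·1.

-7 -4 8 -5 2
-3 -6 5 2 3
-1 -4 2 2 0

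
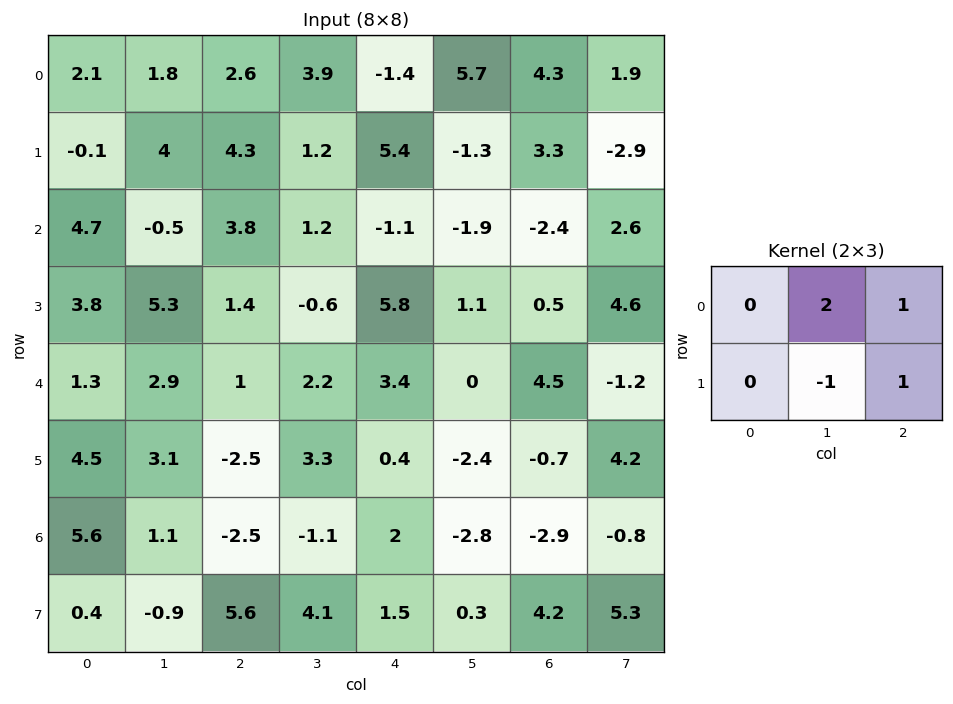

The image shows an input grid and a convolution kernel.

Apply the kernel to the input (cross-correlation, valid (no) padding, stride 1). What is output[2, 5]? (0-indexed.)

1.9

The receptive field on the input at this output position is [-1.9 -2.4 2.6 / 1.1 0.5 4.6]. Elementwise product with the kernel and sum: -2.4·2 + 2.6·1 + 0.5·-1 + 4.6·1.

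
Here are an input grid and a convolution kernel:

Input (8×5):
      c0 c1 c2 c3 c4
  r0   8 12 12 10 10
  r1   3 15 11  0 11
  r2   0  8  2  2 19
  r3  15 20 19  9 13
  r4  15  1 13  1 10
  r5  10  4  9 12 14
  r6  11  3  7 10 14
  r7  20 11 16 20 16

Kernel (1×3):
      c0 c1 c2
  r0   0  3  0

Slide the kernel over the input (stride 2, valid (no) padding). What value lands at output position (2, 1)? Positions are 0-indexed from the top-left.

3

The receptive field on the input at this output position is [13 1 10]. Elementwise product with the kernel and sum: 1·3.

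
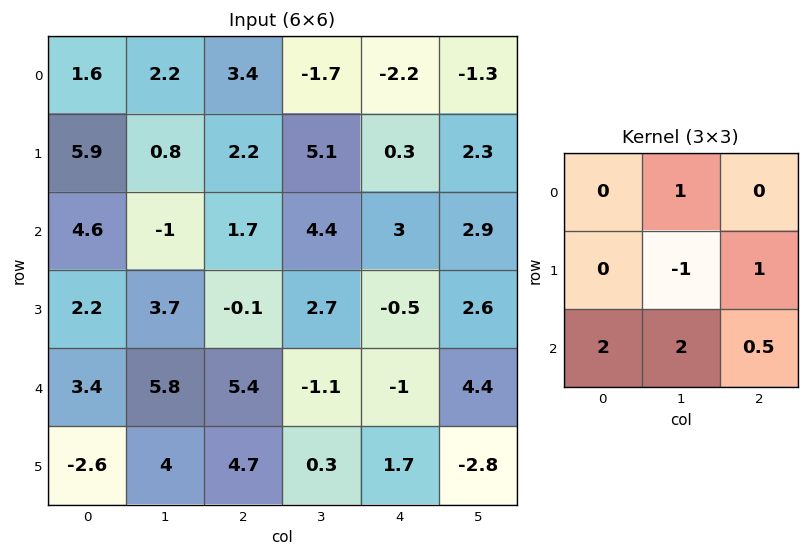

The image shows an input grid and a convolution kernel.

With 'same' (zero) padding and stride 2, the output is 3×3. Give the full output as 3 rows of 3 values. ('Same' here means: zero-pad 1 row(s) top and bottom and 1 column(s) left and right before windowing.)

12.8 3.45 12.85
6.55 13.45 5.9
1.4 10.95 7.5

Output[0,0]: The receptive field on the zero-padded input at this output position is [0 0 0 / 0 1.6 2.2 / 0 5.9 0.8]. Elementwise product with the kernel and sum: 0·1 + 1.6·-1 + 2.2·1 + 0·2 + 5.9·2 + 0.8·0.5.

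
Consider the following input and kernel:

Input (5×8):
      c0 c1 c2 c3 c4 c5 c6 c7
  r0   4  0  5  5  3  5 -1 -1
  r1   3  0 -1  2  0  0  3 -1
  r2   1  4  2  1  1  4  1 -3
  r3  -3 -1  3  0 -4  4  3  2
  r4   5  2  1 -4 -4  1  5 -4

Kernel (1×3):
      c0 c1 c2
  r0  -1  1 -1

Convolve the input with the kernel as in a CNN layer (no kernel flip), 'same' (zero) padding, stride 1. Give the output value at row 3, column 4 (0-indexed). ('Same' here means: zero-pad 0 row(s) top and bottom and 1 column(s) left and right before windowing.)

The receptive field on the zero-padded input at this output position is [0 -4 4]. Elementwise product with the kernel and sum: 0·-1 + -4·1 + 4·-1.

-8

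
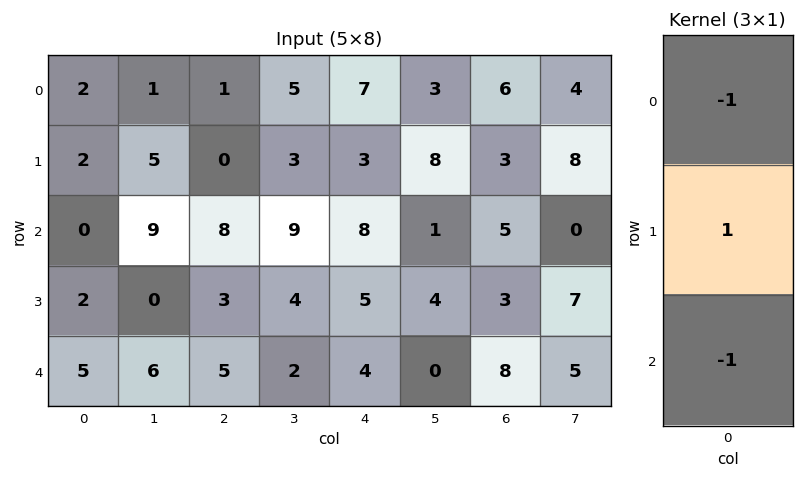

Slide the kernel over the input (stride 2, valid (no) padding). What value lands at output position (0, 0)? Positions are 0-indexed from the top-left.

0

The receptive field on the input at this output position is [2 / 2 / 0]. Elementwise product with the kernel and sum: 2·-1 + 2·1 + 0·-1.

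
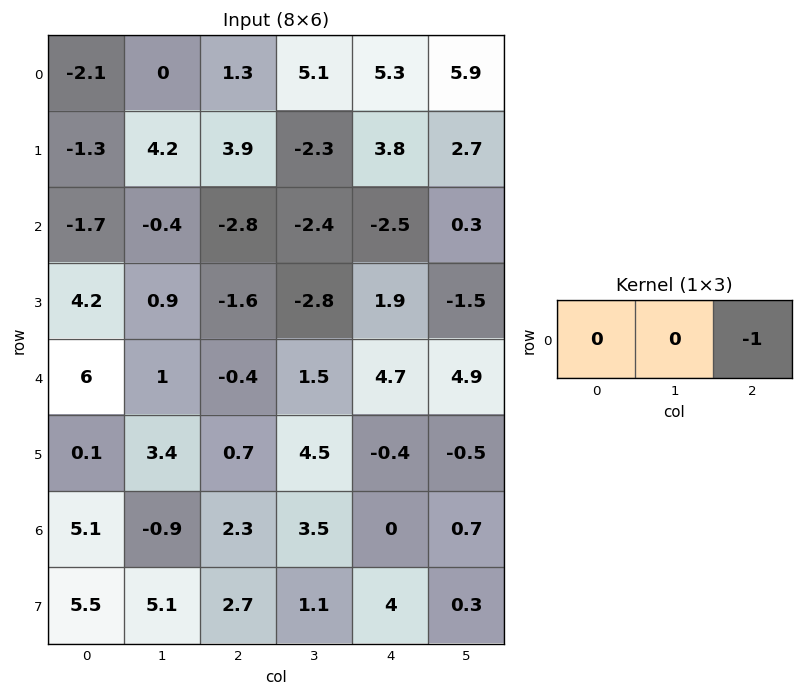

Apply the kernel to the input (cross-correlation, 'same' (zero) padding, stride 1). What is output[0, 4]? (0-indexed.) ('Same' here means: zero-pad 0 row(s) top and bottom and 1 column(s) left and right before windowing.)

-5.9

The receptive field on the zero-padded input at this output position is [5.1 5.3 5.9]. Elementwise product with the kernel and sum: 5.9·-1.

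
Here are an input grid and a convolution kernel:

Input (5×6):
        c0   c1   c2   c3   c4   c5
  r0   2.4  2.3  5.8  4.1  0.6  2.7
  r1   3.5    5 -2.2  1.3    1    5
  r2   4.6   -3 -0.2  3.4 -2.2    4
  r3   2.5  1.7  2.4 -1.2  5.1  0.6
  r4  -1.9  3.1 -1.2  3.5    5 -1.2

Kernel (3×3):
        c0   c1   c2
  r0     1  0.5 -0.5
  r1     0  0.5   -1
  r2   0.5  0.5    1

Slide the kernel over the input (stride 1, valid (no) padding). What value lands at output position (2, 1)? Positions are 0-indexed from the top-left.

The receptive field on the input at this output position is [-3 -0.2 3.4 / 1.7 2.4 -1.2 / 3.1 -1.2 3.5]. Elementwise product with the kernel and sum: -3·1 + -0.2·0.5 + 3.4·-0.5 + 2.4·0.5 + -1.2·-1 + 3.1·0.5 + -1.2·0.5 + 3.5·1.

2.05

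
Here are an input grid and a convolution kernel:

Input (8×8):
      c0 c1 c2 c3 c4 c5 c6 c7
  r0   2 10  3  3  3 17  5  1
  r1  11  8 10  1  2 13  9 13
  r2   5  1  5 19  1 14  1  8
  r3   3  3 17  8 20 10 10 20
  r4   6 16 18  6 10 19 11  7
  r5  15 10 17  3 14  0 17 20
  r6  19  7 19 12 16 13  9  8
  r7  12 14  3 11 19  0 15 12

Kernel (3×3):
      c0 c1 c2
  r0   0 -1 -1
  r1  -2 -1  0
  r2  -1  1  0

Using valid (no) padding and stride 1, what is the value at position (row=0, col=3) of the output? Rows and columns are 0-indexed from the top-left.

-42

The receptive field on the input at this output position is [3 3 17 / 1 2 13 / 19 1 14]. Elementwise product with the kernel and sum: 3·-1 + 17·-1 + 1·-2 + 2·-1 + 19·-1 + 1·1.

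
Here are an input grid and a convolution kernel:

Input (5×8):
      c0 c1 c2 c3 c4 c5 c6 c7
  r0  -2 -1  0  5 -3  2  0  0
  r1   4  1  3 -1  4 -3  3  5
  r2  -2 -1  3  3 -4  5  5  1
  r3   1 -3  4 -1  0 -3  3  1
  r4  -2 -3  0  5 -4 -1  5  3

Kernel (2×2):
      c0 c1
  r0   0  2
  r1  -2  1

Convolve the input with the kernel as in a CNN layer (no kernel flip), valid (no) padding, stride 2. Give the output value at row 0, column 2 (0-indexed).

The receptive field on the input at this output position is [-3 2 / 4 -3]. Elementwise product with the kernel and sum: 2·2 + 4·-2 + -3·1.

-7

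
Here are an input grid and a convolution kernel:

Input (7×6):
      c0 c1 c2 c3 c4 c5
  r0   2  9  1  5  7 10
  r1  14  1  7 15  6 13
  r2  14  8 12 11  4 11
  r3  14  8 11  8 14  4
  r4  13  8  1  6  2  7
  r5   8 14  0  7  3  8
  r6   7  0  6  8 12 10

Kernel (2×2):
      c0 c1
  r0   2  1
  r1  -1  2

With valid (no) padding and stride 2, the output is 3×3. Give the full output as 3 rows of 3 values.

Output[0,0]: The receptive field on the input at this output position is [2 9 / 14 1]. Elementwise product with the kernel and sum: 2·2 + 9·1 + 14·-1 + 1·2.
Output[0,1]: The receptive field on the input at this output position is [1 5 / 7 15]. Elementwise product with the kernel and sum: 1·2 + 5·1 + 7·-1 + 15·2.

1 30 44
38 40 13
54 22 24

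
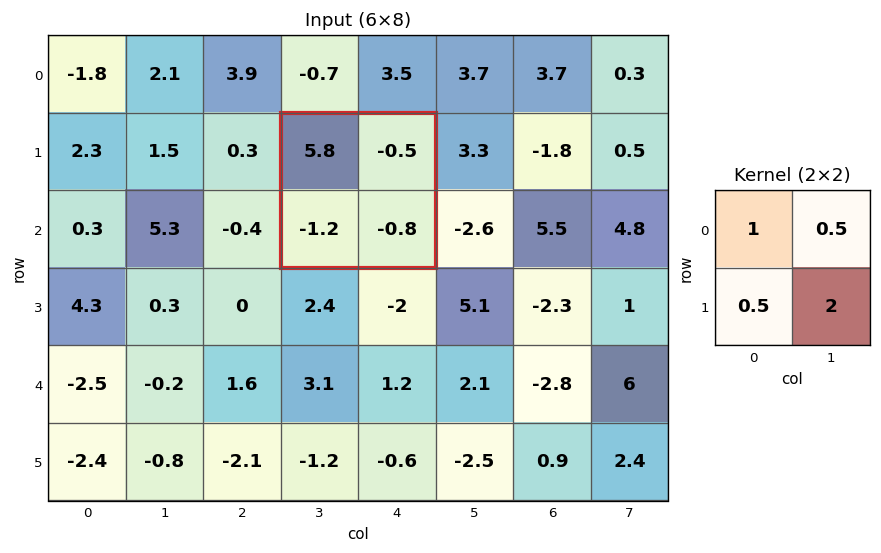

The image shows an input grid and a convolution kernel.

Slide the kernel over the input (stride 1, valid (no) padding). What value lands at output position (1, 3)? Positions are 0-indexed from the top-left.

The receptive field on the input at this output position is [5.8 -0.5 / -1.2 -0.8]. Elementwise product with the kernel and sum: 5.8·1 + -0.5·0.5 + -1.2·0.5 + -0.8·2.

3.35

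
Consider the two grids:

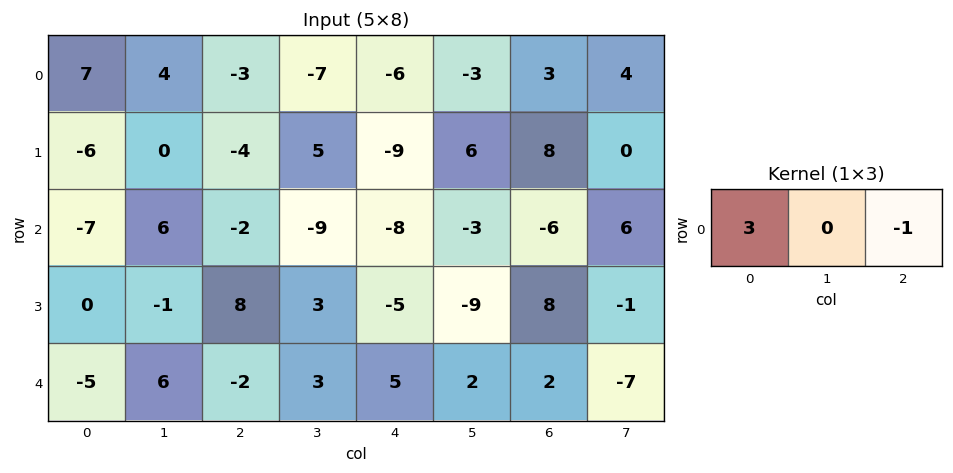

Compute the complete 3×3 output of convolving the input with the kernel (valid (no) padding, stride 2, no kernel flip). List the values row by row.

Output[0,0]: The receptive field on the input at this output position is [7 4 -3]. Elementwise product with the kernel and sum: 7·3 + -3·-1.
Output[0,1]: The receptive field on the input at this output position is [-3 -7 -6]. Elementwise product with the kernel and sum: -3·3 + -6·-1.

24 -3 -21
-19 2 -18
-13 -11 13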